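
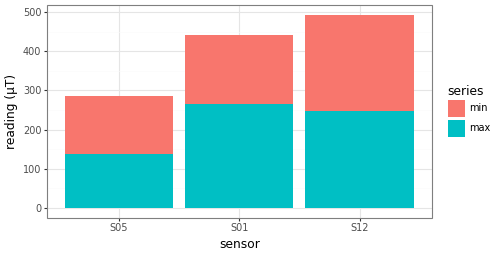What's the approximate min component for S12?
≈ 250

min top ≈ 500, bottom ≈ 250; segment ≈ 250.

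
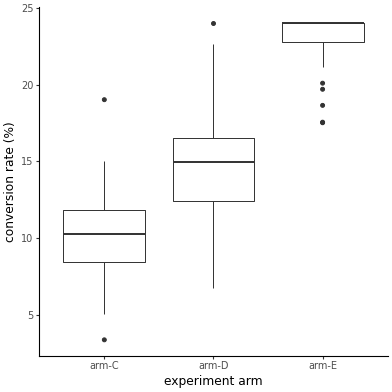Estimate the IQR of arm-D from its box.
≈ 4

Q3 ≈ 16, Q1 ≈ 12; IQR ≈ 4.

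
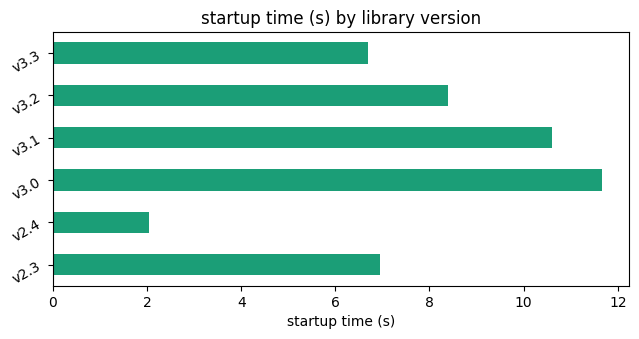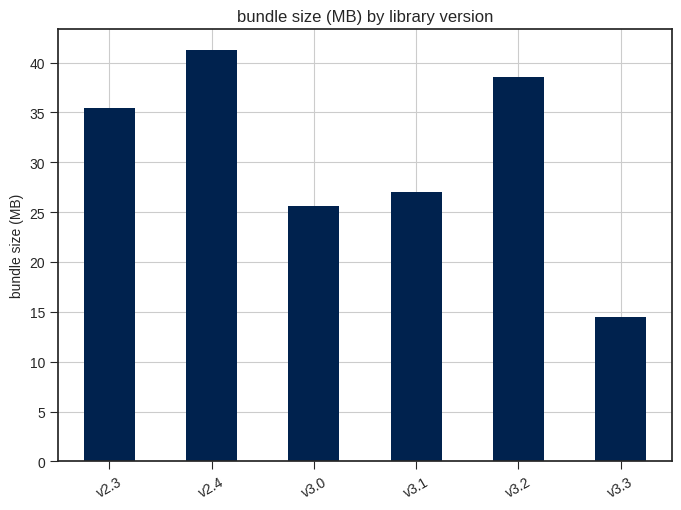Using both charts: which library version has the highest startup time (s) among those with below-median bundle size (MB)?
Chart 2 median bundle size (MB) ≈ 30; below-median library versions: v3.0, v3.1, v3.3. Among those, v3.0 has the highest startup time (s) (≈ 12).

v3.0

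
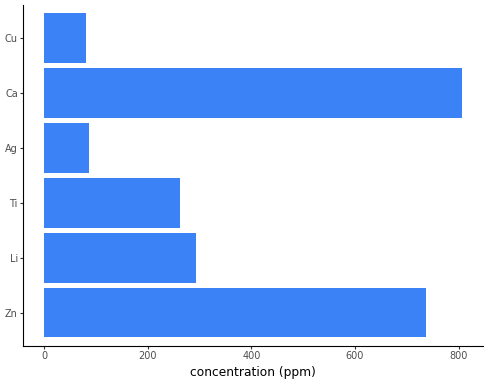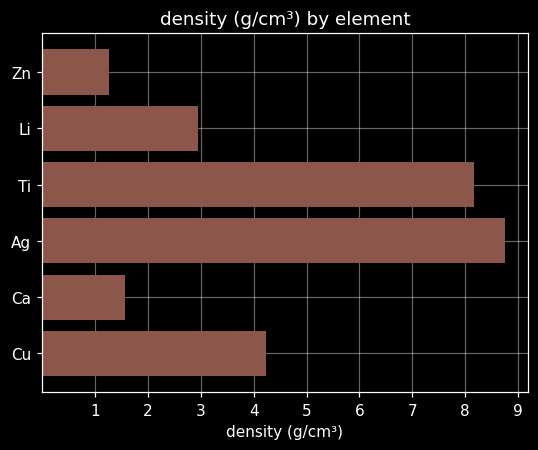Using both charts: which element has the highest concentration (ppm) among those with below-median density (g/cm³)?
Chart 2 median density (g/cm³) ≈ 4; below-median elements: Zn, Li, Ca. Among those, Ca has the highest concentration (ppm) (≈ 800).

Ca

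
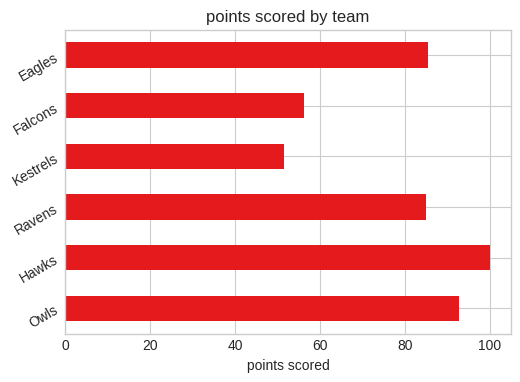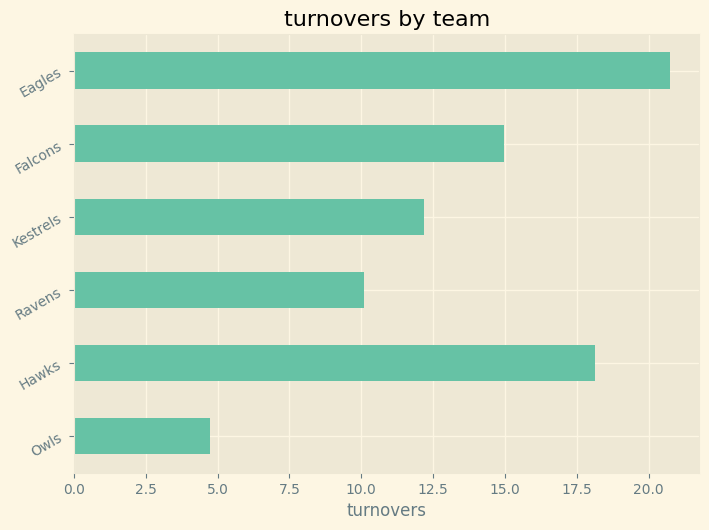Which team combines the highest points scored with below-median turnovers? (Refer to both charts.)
Chart 2 median turnovers ≈ 14; below-median teams: Owls, Ravens, Kestrels. Among those, Owls has the highest points scored (≈ 90).

Owls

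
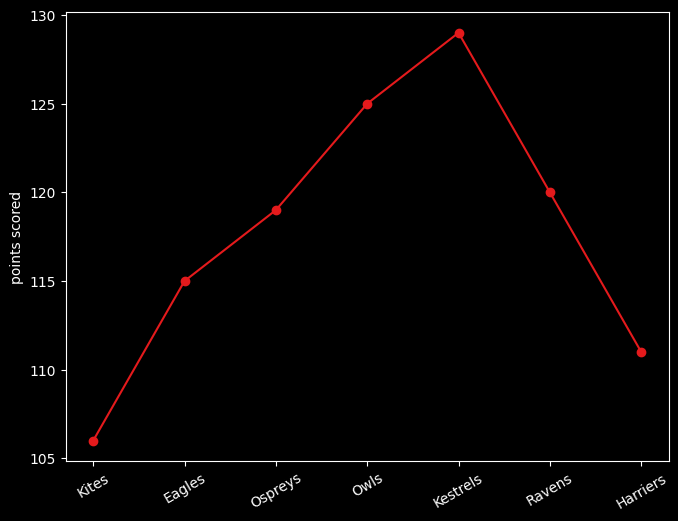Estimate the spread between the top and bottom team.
≈ 22

Max Kestrels ≈ 128, min Kites ≈ 106; range ≈ 22.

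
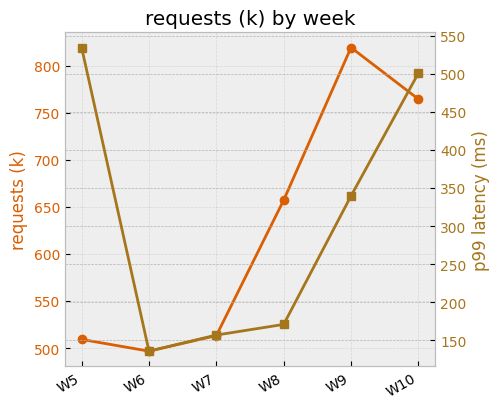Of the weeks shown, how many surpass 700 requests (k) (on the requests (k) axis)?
2

Above 700: W9, W10.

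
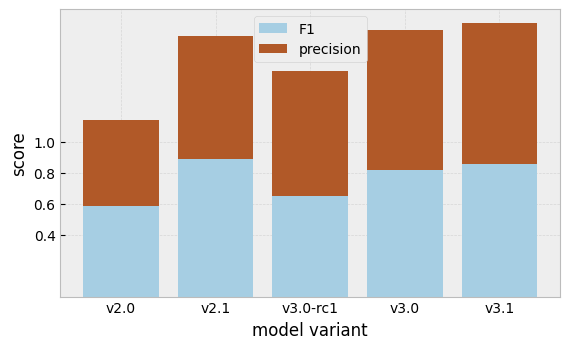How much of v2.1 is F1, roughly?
≈ 0.8

F1 top ≈ 0.8, bottom ≈ 0.0; segment ≈ 0.8.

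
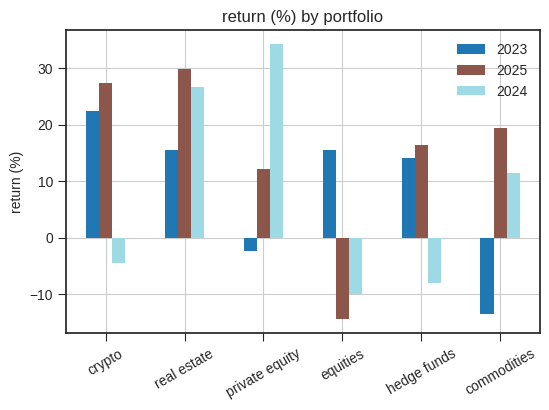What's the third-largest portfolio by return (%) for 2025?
Top 4 for 2025: real estate ≈ 30, crypto ≈ 25, commodities ≈ 20, hedge funds ≈ 15.

commodities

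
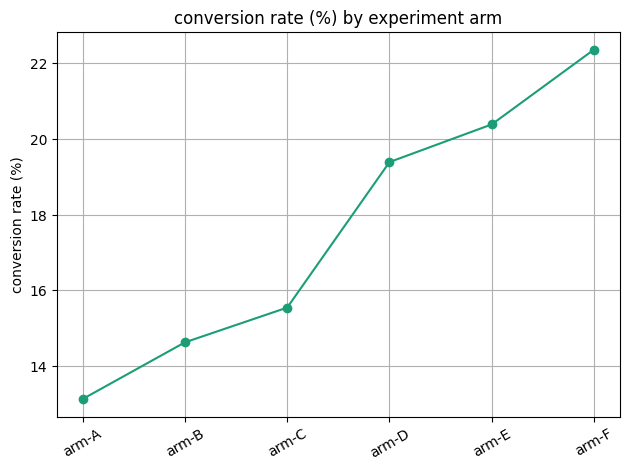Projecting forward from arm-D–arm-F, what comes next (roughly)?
≈ 23.5

Last three: 19, 20, 22 → slope ≈ 1.5/step → next ≈ 23.5.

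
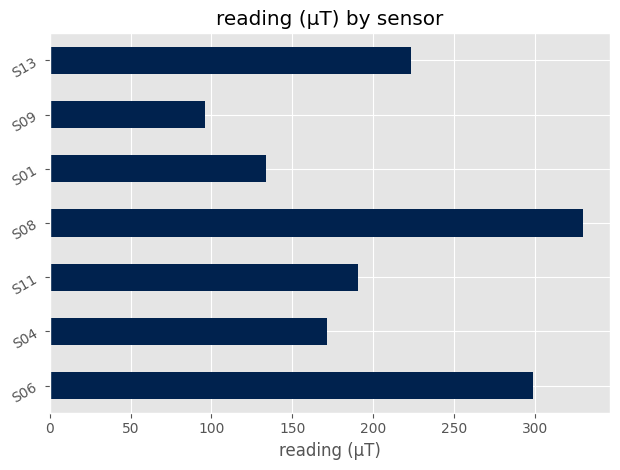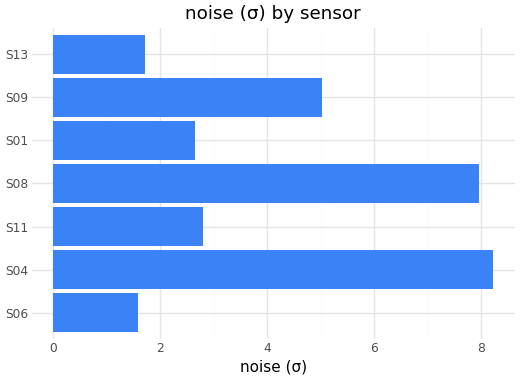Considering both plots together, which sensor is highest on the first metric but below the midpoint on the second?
Chart 2 median noise (σ) ≈ 3; below-median sensors: S06, S01, S13. Among those, S06 has the highest reading (µT) (≈ 300).

S06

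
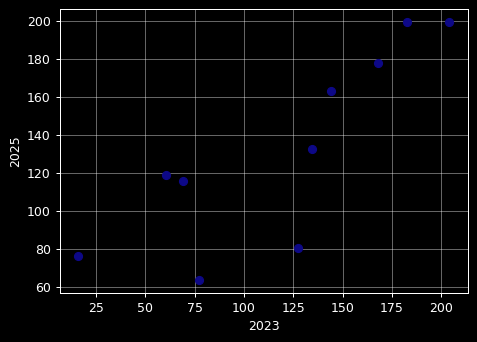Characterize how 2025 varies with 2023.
Points are positively correlated; strong (|r| ≈ 0.8).

positive, strong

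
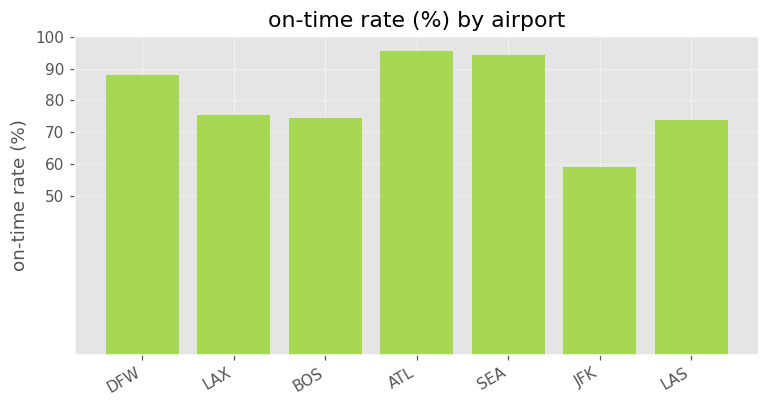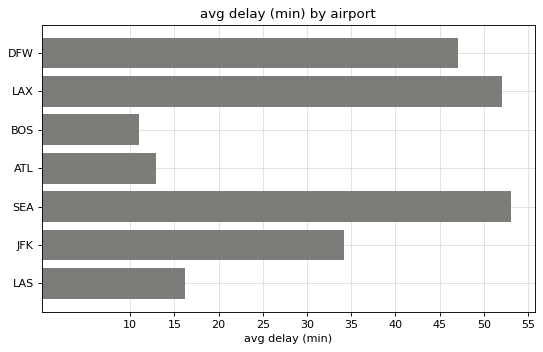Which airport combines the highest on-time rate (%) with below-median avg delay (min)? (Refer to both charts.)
Chart 2 median avg delay (min) ≈ 35; below-median airports: BOS, ATL, LAS. Among those, ATL has the highest on-time rate (%) (≈ 100).

ATL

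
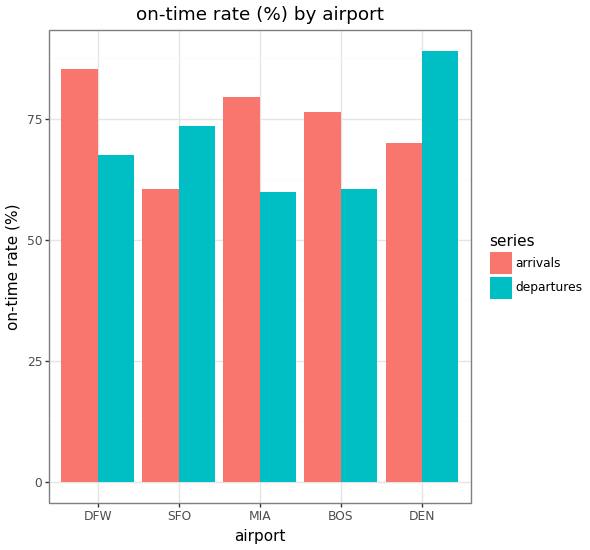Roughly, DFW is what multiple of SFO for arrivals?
DFW ≈ 90, SFO ≈ 60; 90/60 ≈ 1.5.

≈ 1.5×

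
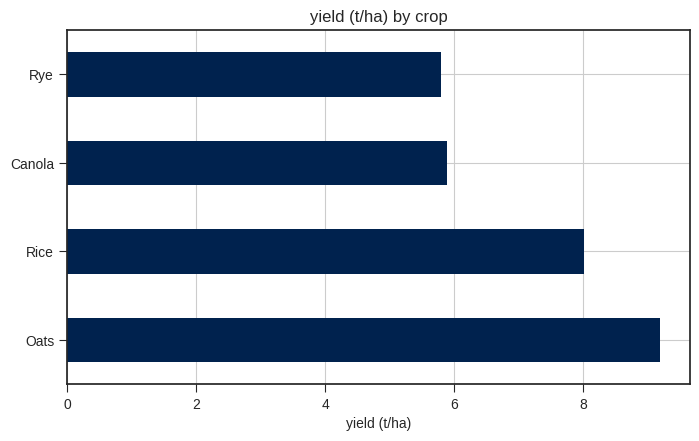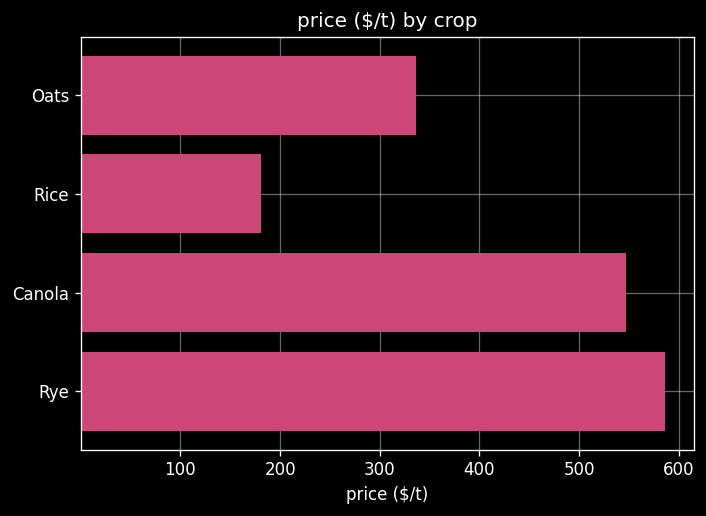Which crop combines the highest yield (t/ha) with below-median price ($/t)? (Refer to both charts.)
Chart 2 median price ($/t) ≈ 400; below-median crops: Oats, Rice. Among those, Oats has the highest yield (t/ha) (≈ 9).

Oats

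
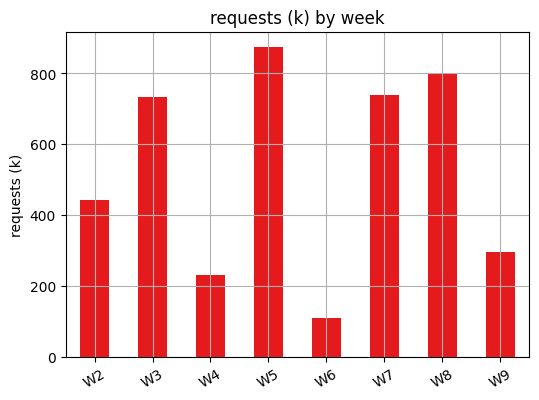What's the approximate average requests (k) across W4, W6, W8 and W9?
≈ 350

(200 + 100 + 800 + 300) / 4 ≈ 350.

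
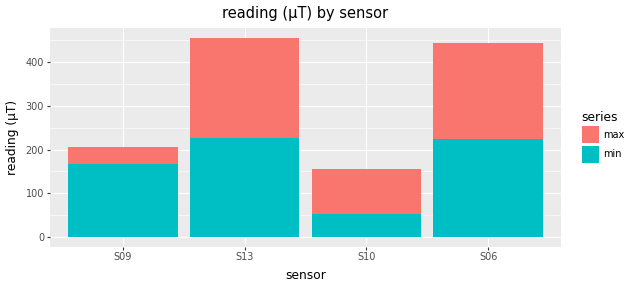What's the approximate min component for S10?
min top ≈ 50, bottom ≈ 0; segment ≈ 50.

≈ 50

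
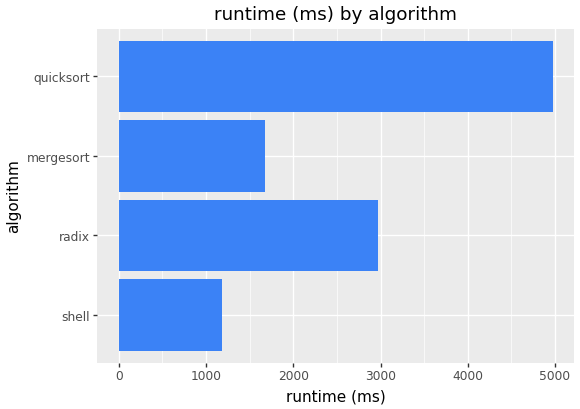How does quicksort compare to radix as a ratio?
≈ 1.67×

quicksort ≈ 5000, radix ≈ 3000; 5000/3000 ≈ 1.67.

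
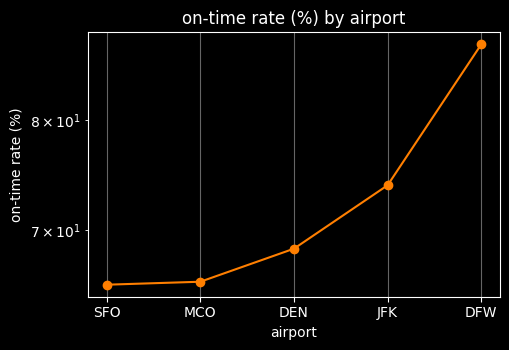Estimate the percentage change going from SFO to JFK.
≈ +12.1%

SFO ≈ 66, JFK ≈ 74; (74 − 66) / 66 ≈ +12.1%.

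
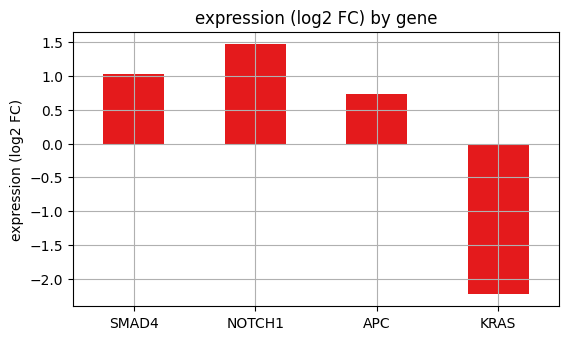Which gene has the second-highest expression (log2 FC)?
Top 3: NOTCH1 ≈ 1.5, SMAD4 ≈ 1.0, APC ≈ 0.5.

SMAD4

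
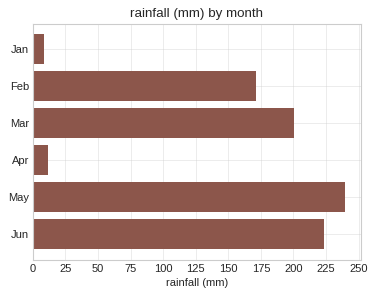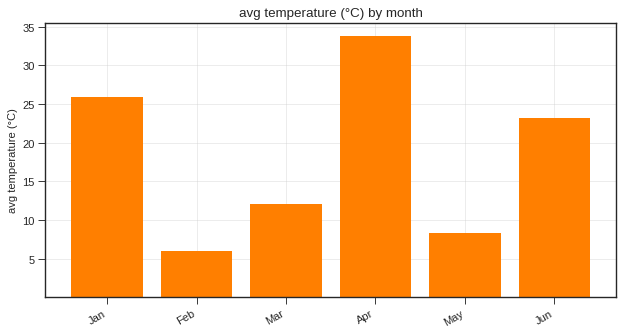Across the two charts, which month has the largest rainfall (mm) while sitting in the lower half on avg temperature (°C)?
May

Chart 2 median avg temperature (°C) ≈ 20; below-median months: Feb, Mar, May. Among those, May has the highest rainfall (mm) (≈ 250).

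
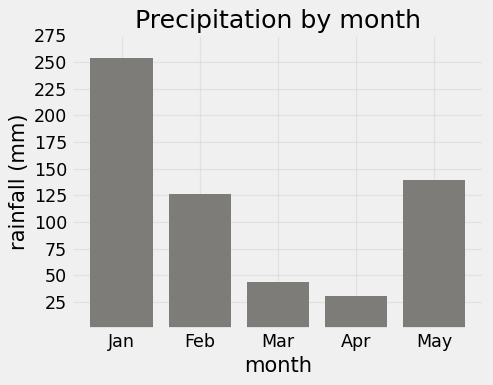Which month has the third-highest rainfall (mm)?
Feb

Top 4: Jan ≈ 250, May ≈ 150, Feb ≈ 125, Mar ≈ 50.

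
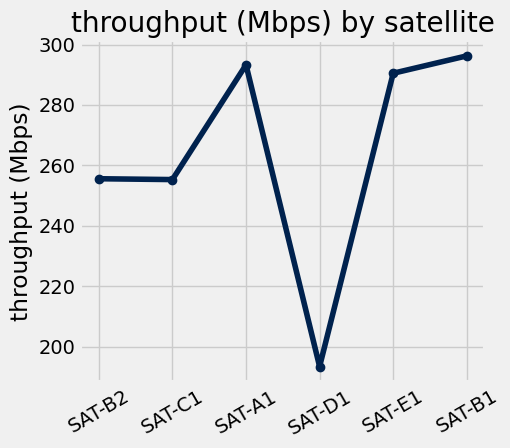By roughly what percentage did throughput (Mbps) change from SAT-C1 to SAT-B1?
≈ +15.4%

SAT-C1 ≈ 260, SAT-B1 ≈ 300; (300 − 260) / 260 ≈ +15.4%.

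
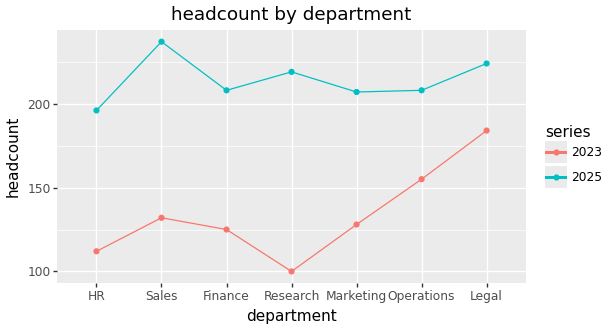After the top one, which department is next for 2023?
Top 3 for 2023: Legal ≈ 180, Operations ≈ 160, Sales ≈ 140.

Operations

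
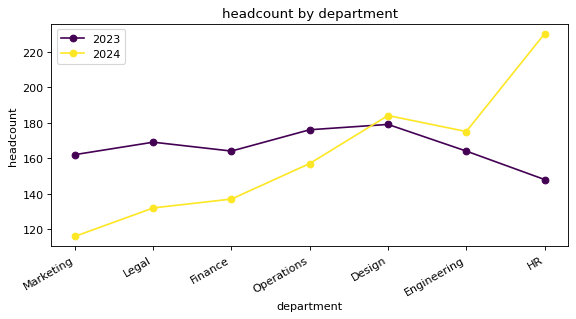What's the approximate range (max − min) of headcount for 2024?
Max HR ≈ 230, min Marketing ≈ 120; range ≈ 110.

≈ 110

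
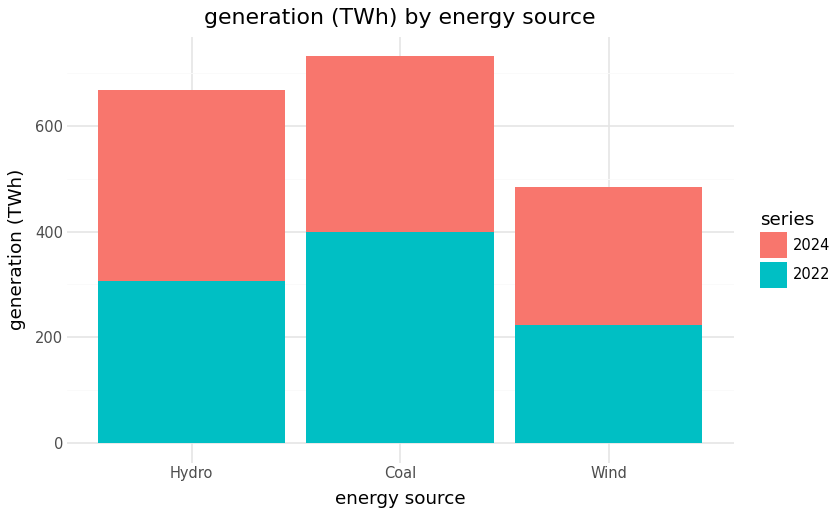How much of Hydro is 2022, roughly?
≈ 300

2022 top ≈ 300, bottom ≈ 0; segment ≈ 300.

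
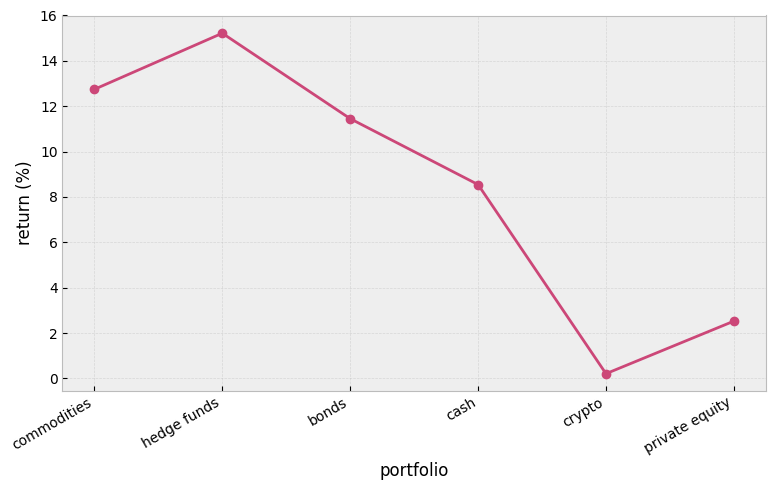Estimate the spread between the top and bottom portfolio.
≈ 16

Max hedge funds ≈ 16, min crypto ≈ 0; range ≈ 16.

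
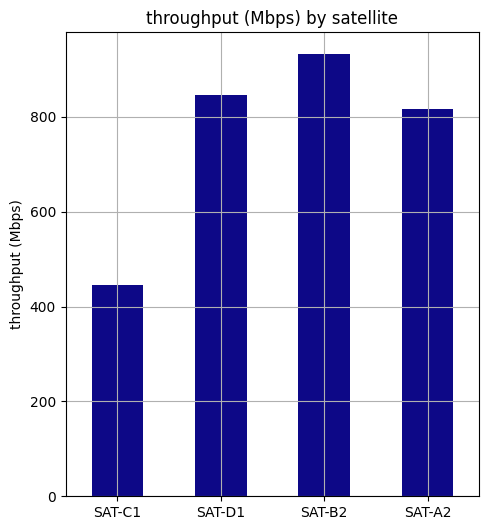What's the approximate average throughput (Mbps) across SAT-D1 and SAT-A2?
≈ 800

(800 + 800) / 2 ≈ 800.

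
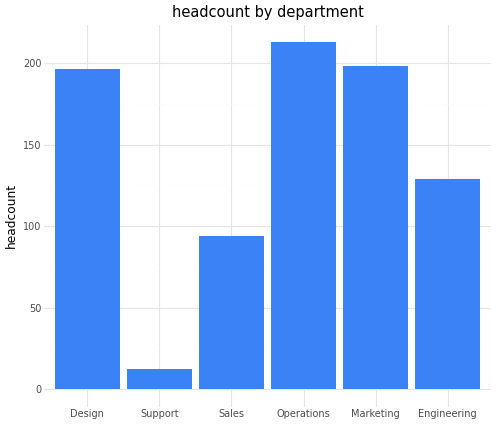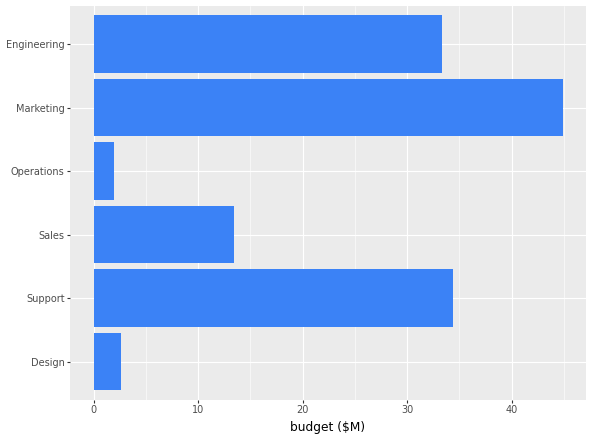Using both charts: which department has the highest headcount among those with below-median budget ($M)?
Operations

Chart 2 median budget ($M) ≈ 25; below-median departments: Design, Sales, Operations. Among those, Operations has the highest headcount (≈ 220).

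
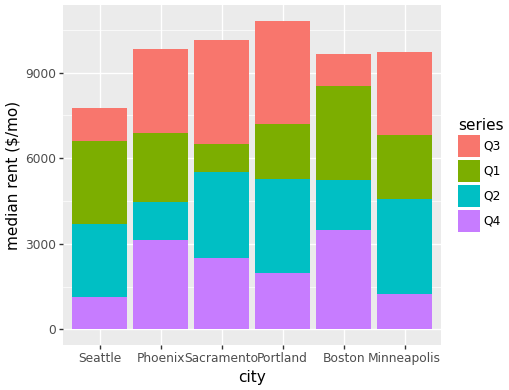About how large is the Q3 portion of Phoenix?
≈ 3000

Q3 top ≈ 10000, bottom ≈ 7000; segment ≈ 3000.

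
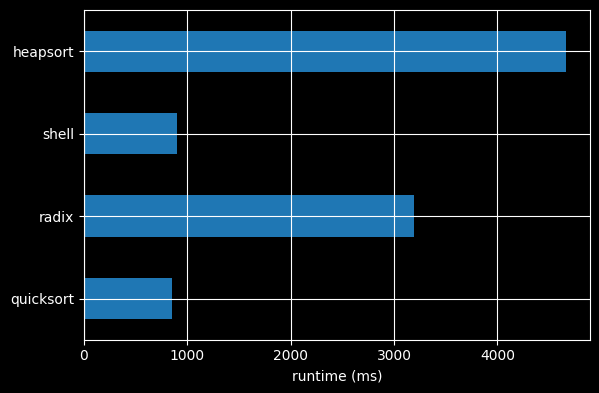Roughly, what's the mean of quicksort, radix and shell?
≈ 1667

(1000 + 3000 + 1000) / 3 ≈ 1667.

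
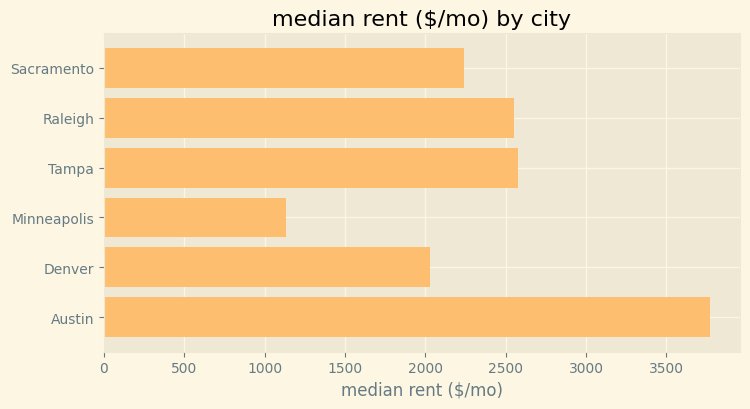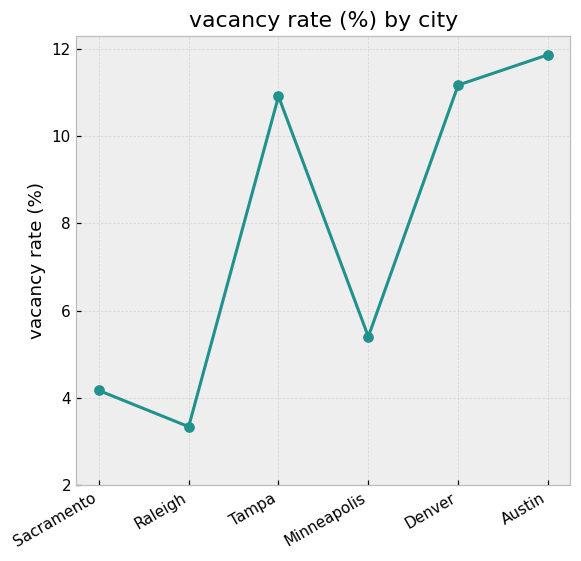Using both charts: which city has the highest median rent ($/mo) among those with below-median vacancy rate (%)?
Chart 2 median vacancy rate (%) ≈ 8; below-median cities: Sacramento, Raleigh, Minneapolis. Among those, Raleigh has the highest median rent ($/mo) (≈ 2500).

Raleigh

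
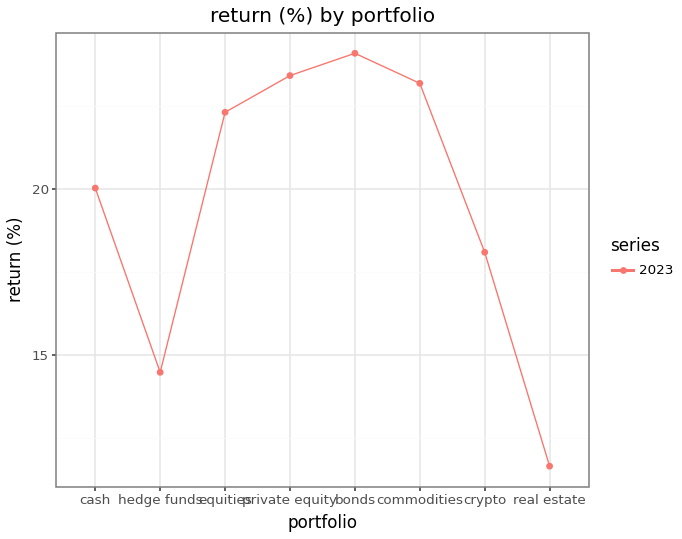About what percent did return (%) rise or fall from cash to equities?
cash ≈ 20, equities ≈ 22; (22 − 20) / 20 ≈ +10%.

≈ +10%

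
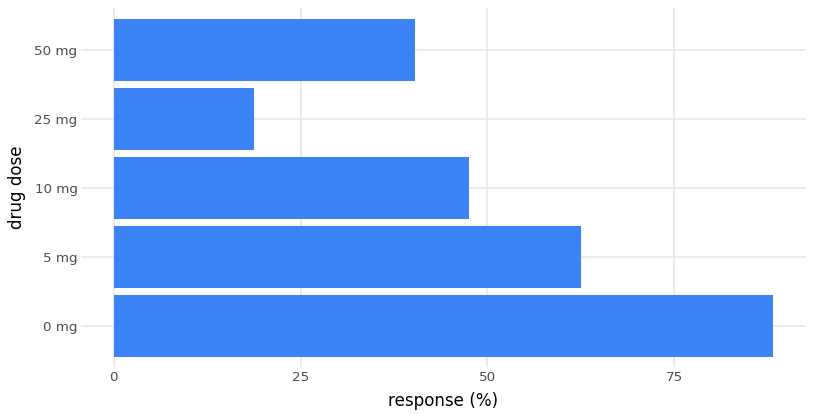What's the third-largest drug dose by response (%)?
Top 4: 0 mg ≈ 90, 5 mg ≈ 60, 10 mg ≈ 50, 50 mg ≈ 40.

10 mg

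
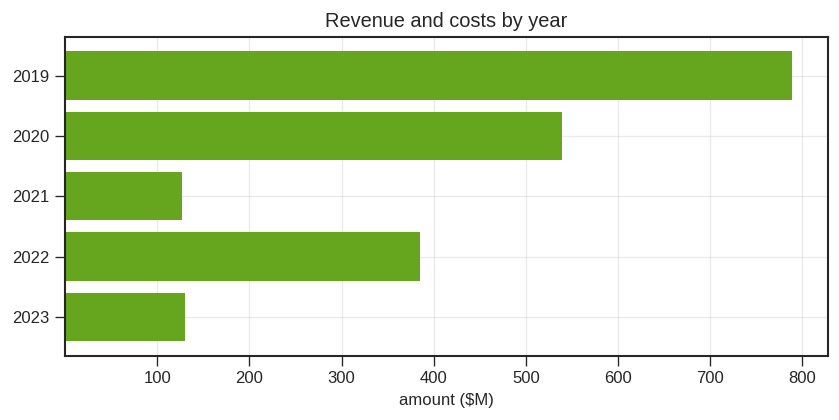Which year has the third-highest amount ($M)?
2022

Top 4: 2019 ≈ 800, 2020 ≈ 500, 2022 ≈ 400, 2023 ≈ 100.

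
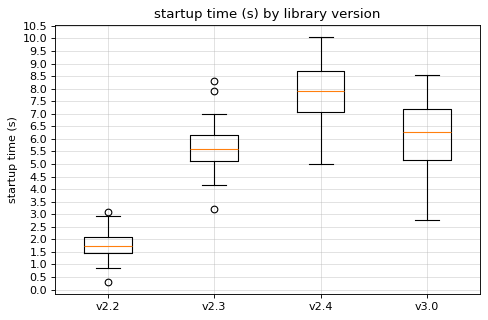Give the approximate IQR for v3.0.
Q3 ≈ 7.0, Q1 ≈ 5.0; IQR ≈ 2.0.

≈ 2.0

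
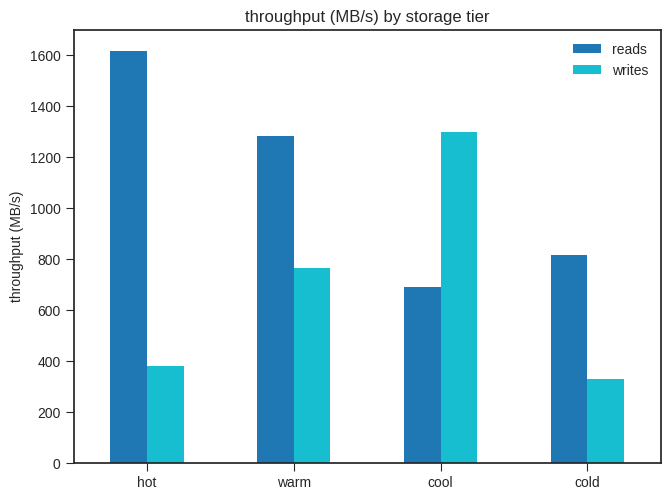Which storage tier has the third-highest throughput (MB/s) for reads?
Top 4 for reads: hot ≈ 1600, warm ≈ 1200, cold ≈ 800, cool ≈ 600.

cold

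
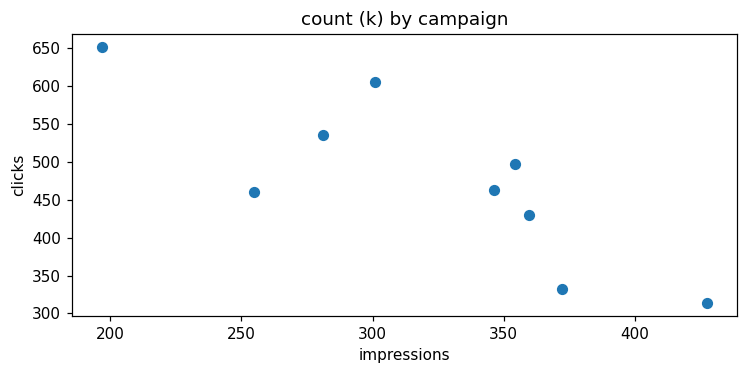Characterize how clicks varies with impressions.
Points are negatively correlated; strong (|r| ≈ 0.8).

negative, strong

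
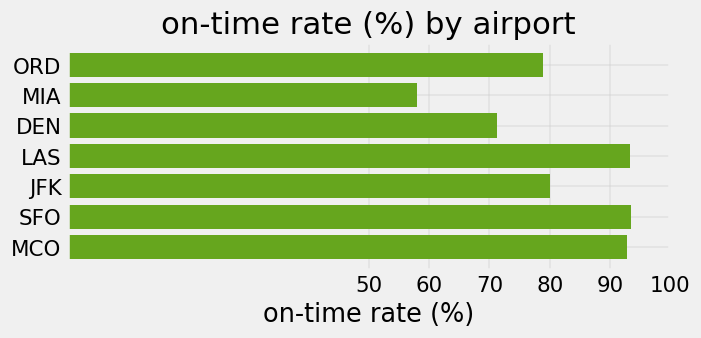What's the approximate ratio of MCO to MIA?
≈ 1.5×

MCO ≈ 90, MIA ≈ 60; 90/60 ≈ 1.5.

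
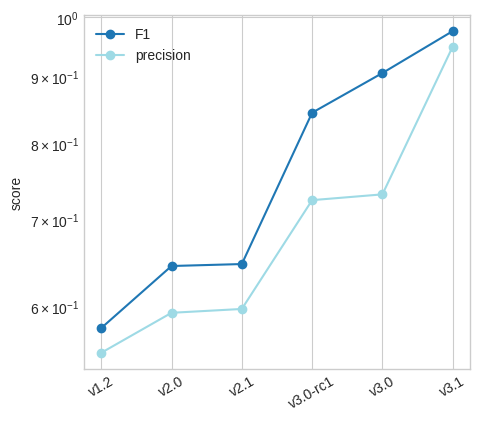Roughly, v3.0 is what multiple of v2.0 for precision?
v3.0 ≈ 0.75, v2.0 ≈ 0.60; 0.75/0.60 ≈ 1.25.

≈ 1.25×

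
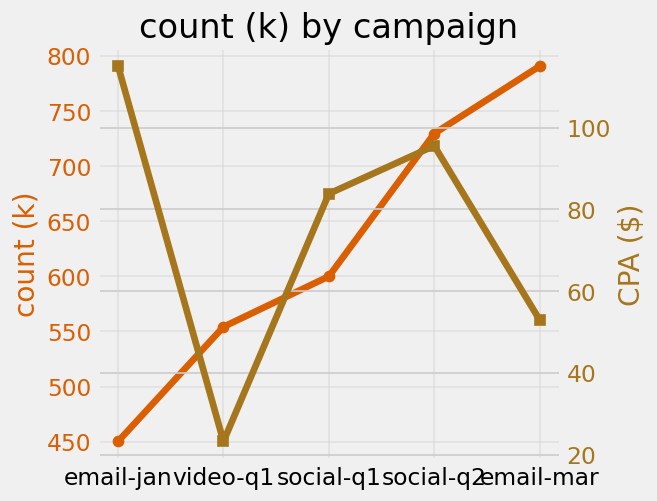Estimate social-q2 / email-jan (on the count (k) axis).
social-q2 ≈ 750, email-jan ≈ 450; 750/450 ≈ 1.67.

≈ 1.67×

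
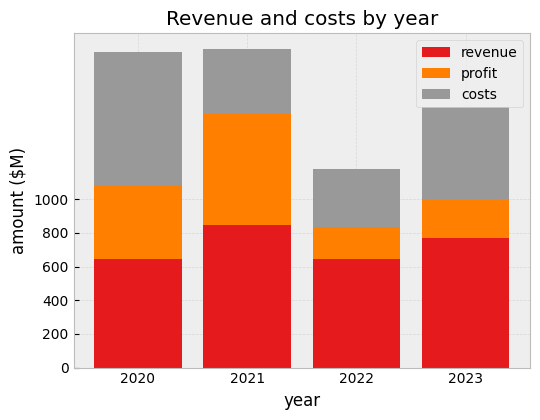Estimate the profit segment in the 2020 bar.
profit top ≈ 1000, bottom ≈ 600; segment ≈ 400.

≈ 400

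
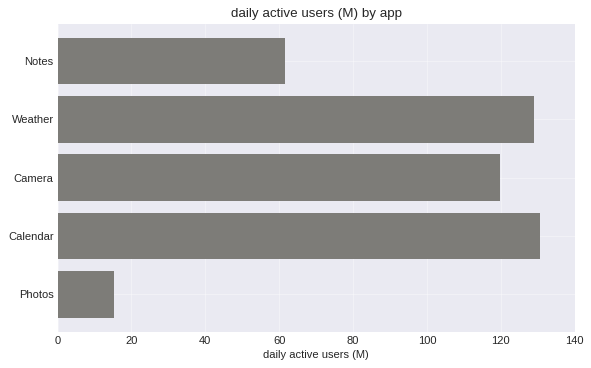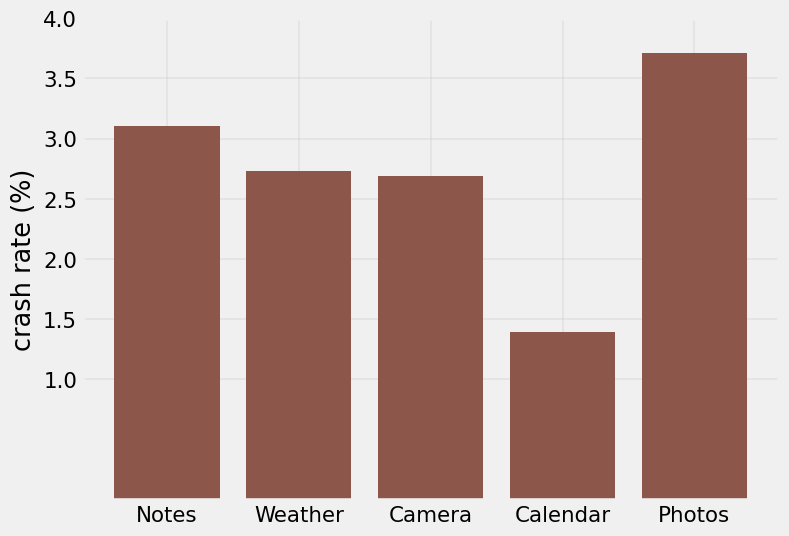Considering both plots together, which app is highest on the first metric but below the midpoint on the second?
Calendar

Chart 2 median crash rate (%) ≈ 2.5; below-median apps: Camera, Calendar. Among those, Calendar has the highest daily active users (M) (≈ 140).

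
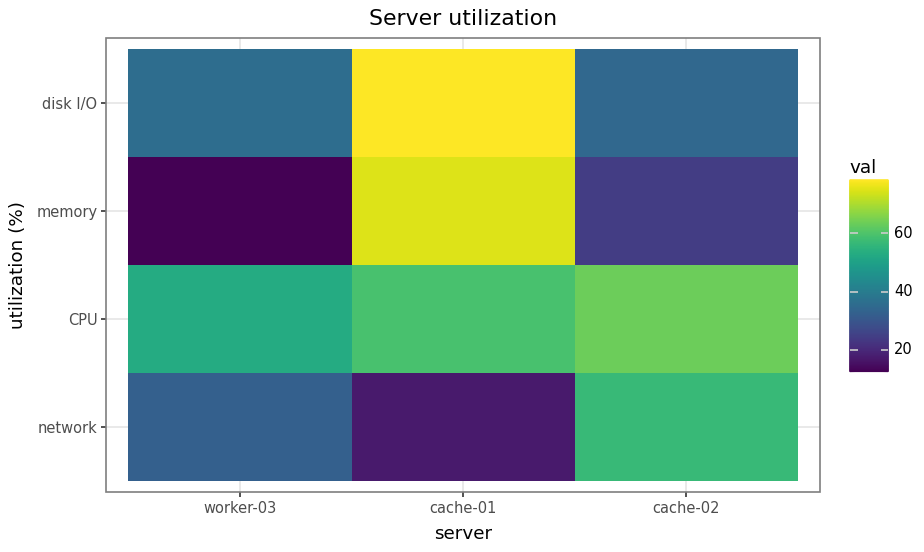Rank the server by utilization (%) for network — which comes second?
Top 3 for network: cache-02 ≈ 60, worker-03 ≈ 30, cache-01 ≈ 20.

worker-03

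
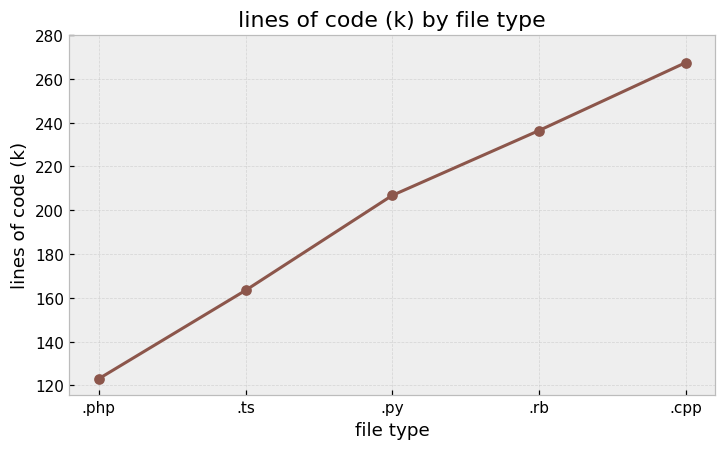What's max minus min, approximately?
Max .cpp ≈ 260, min .php ≈ 120; range ≈ 140.

≈ 140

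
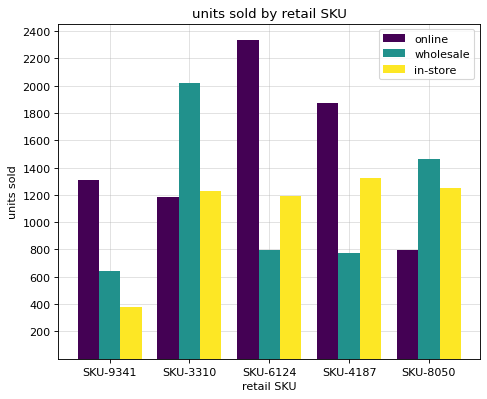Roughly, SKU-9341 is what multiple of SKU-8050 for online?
SKU-9341 ≈ 1400, SKU-8050 ≈ 800; 1400/800 ≈ 1.75.

≈ 1.75×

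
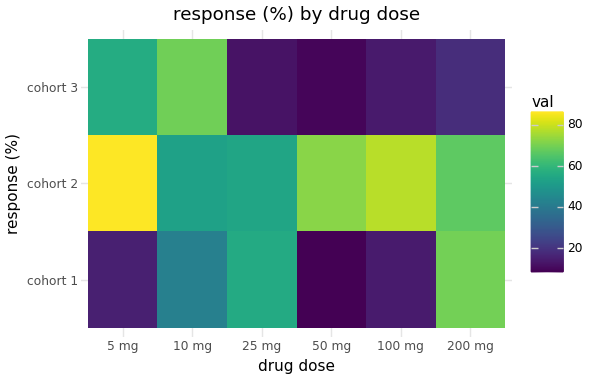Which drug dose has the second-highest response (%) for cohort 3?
Top 3 for cohort 3: 10 mg ≈ 70, 5 mg ≈ 60, 200 mg ≈ 20.

5 mg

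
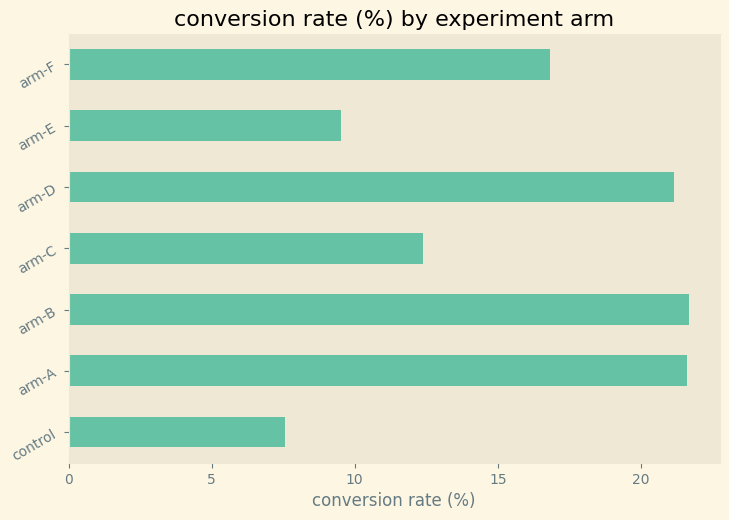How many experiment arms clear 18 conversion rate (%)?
Above 18: arm-A, arm-B, arm-D.

3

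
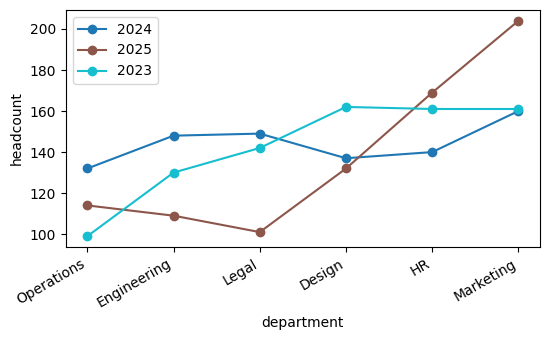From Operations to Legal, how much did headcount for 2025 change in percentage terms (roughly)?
≈ -9.1%

Operations ≈ 110, Legal ≈ 100; (100 − 110) / 110 ≈ -9.1%.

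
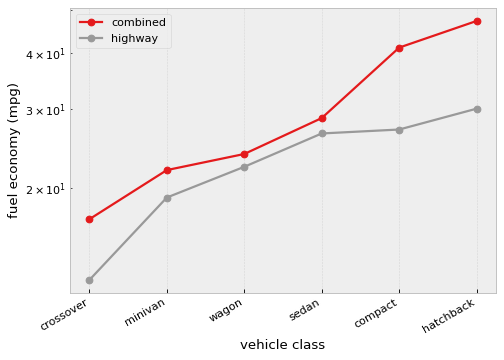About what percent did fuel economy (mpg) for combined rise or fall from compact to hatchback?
≈ +12.5%

compact ≈ 40, hatchback ≈ 45; (45 − 40) / 40 ≈ +12.5%.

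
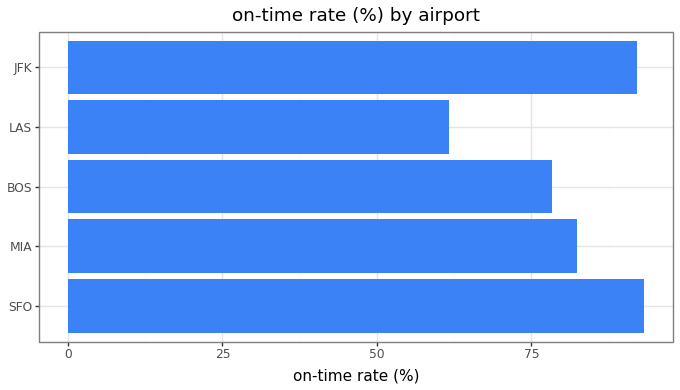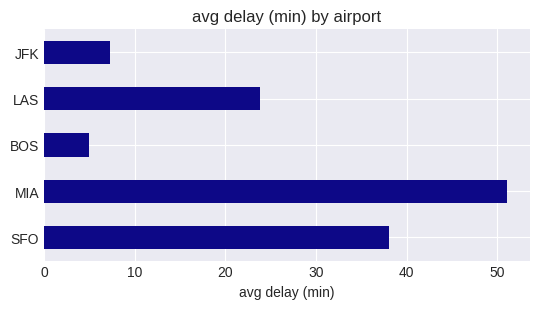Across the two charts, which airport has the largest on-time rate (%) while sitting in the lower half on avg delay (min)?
Chart 2 median avg delay (min) ≈ 25; below-median airports: BOS, JFK. Among those, JFK has the highest on-time rate (%) (≈ 90).

JFK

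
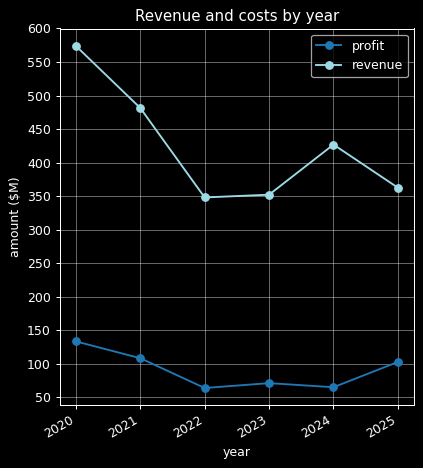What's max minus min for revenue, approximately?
Max 2020 ≈ 550, min 2022 ≈ 350; range ≈ 200.

≈ 200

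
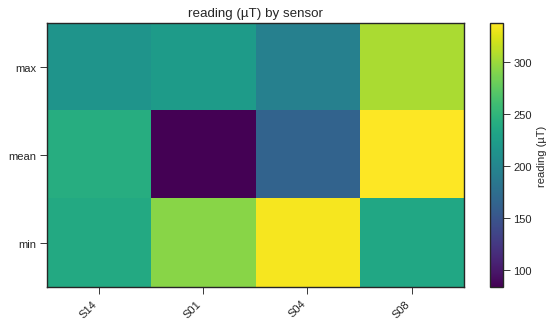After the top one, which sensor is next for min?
Top 3 for min: S04 ≈ 325, S01 ≈ 300, S14 ≈ 250.

S01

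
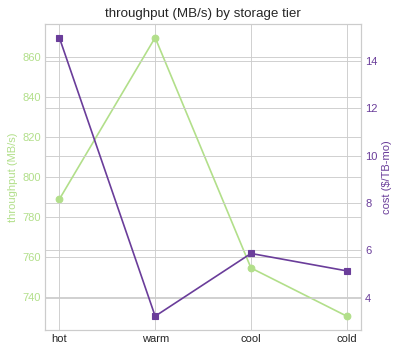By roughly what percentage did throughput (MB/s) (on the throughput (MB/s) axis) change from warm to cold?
≈ -14%

warm ≈ 860, cold ≈ 740; (740 − 860) / 860 ≈ -14%.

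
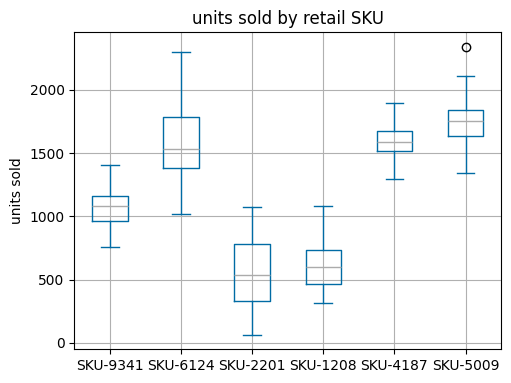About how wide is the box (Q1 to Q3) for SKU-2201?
Q3 ≈ 800, Q1 ≈ 300; IQR ≈ 500.

≈ 500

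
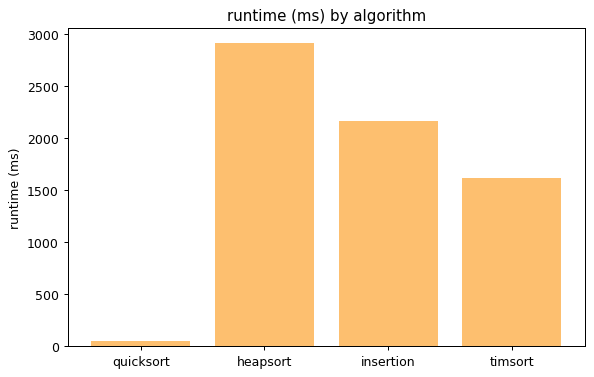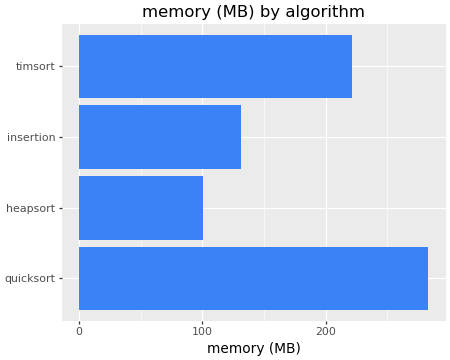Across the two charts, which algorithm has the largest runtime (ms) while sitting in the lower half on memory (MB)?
heapsort

Chart 2 median memory (MB) ≈ 200; below-median algorithms: heapsort, insertion. Among those, heapsort has the highest runtime (ms) (≈ 3000).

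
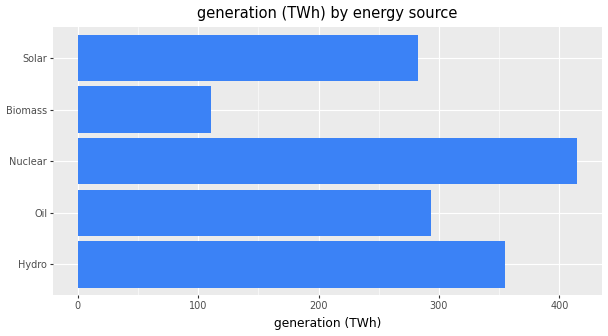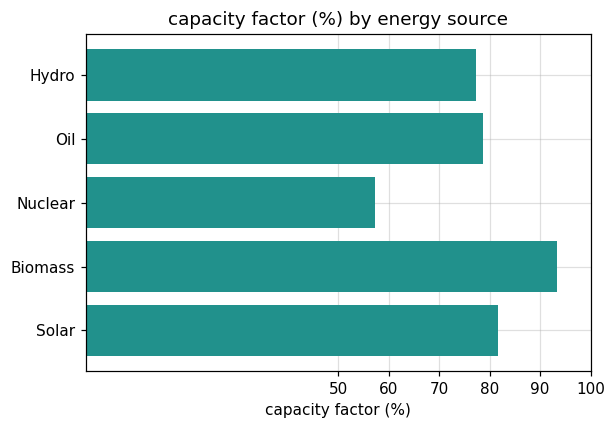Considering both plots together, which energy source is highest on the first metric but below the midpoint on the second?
Chart 2 median capacity factor (%) ≈ 80; below-median energy sources: Hydro, Nuclear. Among those, Nuclear has the highest generation (TWh) (≈ 400).

Nuclear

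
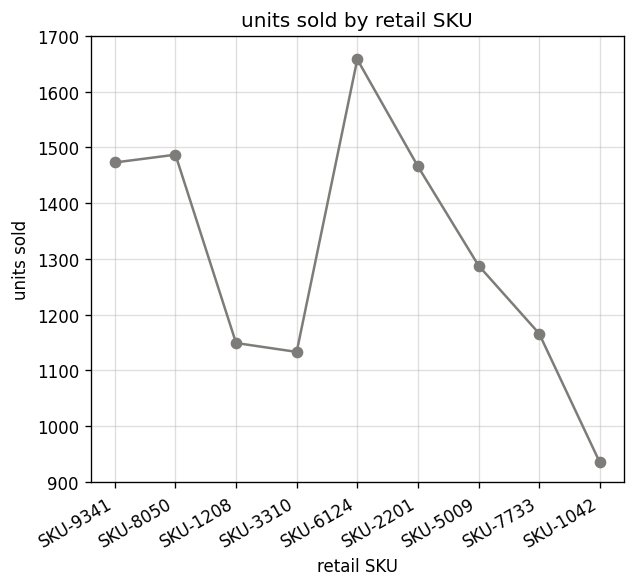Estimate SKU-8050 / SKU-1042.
SKU-8050 ≈ 1500, SKU-1042 ≈ 900; 1500/900 ≈ 1.67.

≈ 1.67×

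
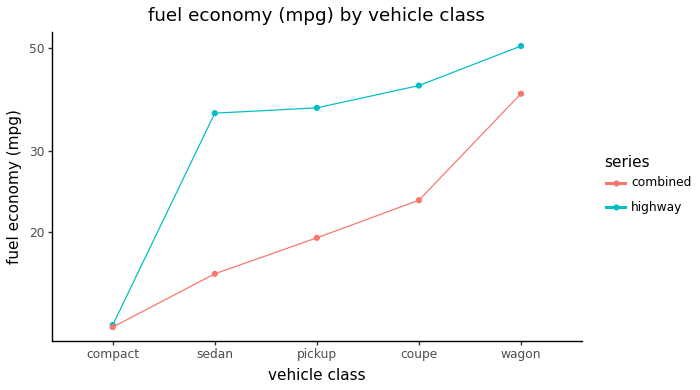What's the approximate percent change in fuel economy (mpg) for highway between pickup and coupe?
pickup ≈ 35, coupe ≈ 40; (40 − 35) / 35 ≈ +14.3%.

≈ +14.3%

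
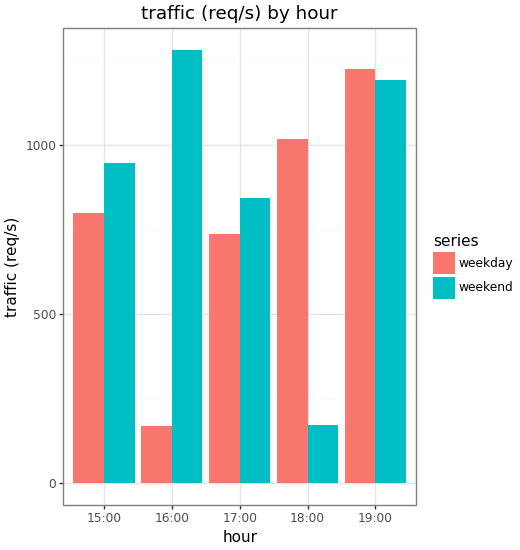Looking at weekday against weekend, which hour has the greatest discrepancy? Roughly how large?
16:00, ≈ 1000 req/s

16:00: weekday ≈ 200, weekend ≈ 1200 → gap ≈ 1000. Next-largest (18:00) is only ≈ 800.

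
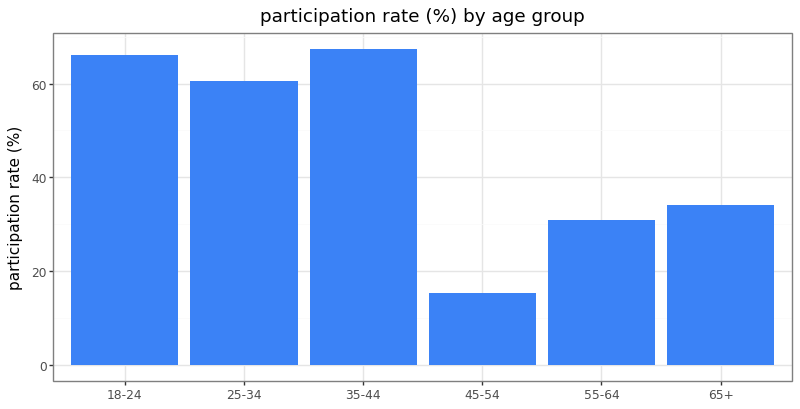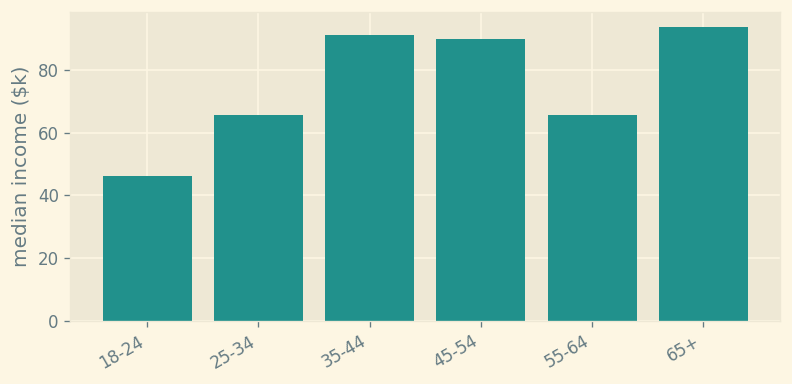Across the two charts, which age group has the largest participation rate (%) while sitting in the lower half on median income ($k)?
Chart 2 median median income ($k) ≈ 80; below-median age groups: 18-24, 25-34, 55-64. Among those, 18-24 has the highest participation rate (%) (≈ 70).

18-24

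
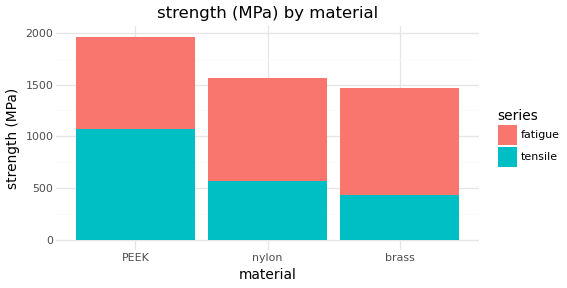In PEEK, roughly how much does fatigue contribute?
fatigue top ≈ 2000, bottom ≈ 1000; segment ≈ 1000.

≈ 1000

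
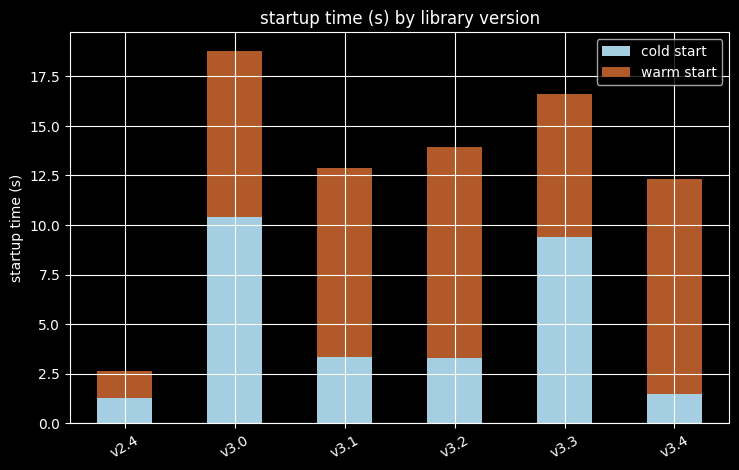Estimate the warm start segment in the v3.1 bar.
warm start top ≈ 12, bottom ≈ 4; segment ≈ 8.

≈ 8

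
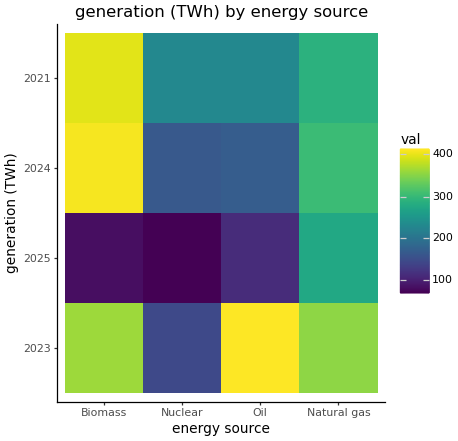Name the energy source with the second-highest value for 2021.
Top 3 for 2021: Biomass ≈ 400, Natural gas ≈ 300, Oil ≈ 250.

Natural gas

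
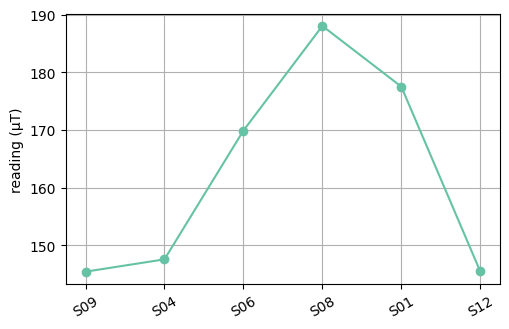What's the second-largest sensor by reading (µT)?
S01

Top 3: S08 ≈ 190, S01 ≈ 180, S06 ≈ 170.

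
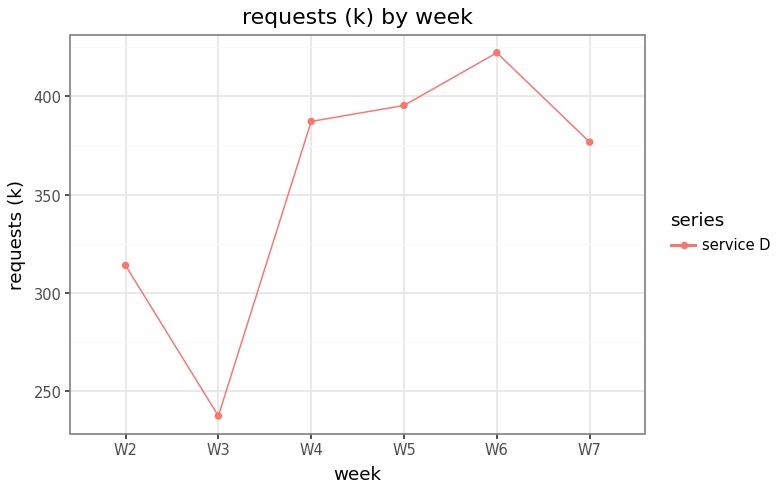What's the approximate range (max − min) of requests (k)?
Max W6 ≈ 420, min W3 ≈ 240; range ≈ 180.

≈ 180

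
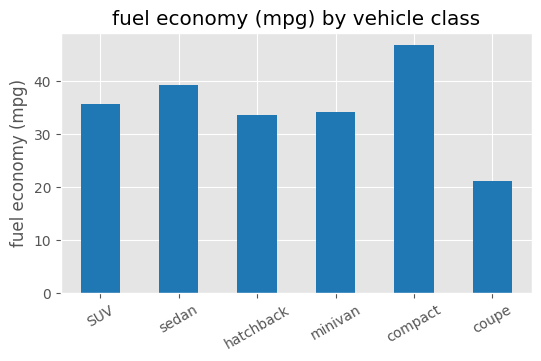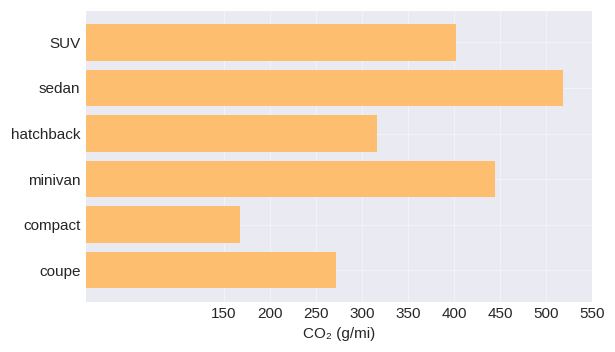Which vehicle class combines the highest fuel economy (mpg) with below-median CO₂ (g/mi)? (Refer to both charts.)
Chart 2 median CO₂ (g/mi) ≈ 350; below-median vehicle classes: hatchback, compact, coupe. Among those, compact has the highest fuel economy (mpg) (≈ 45).

compact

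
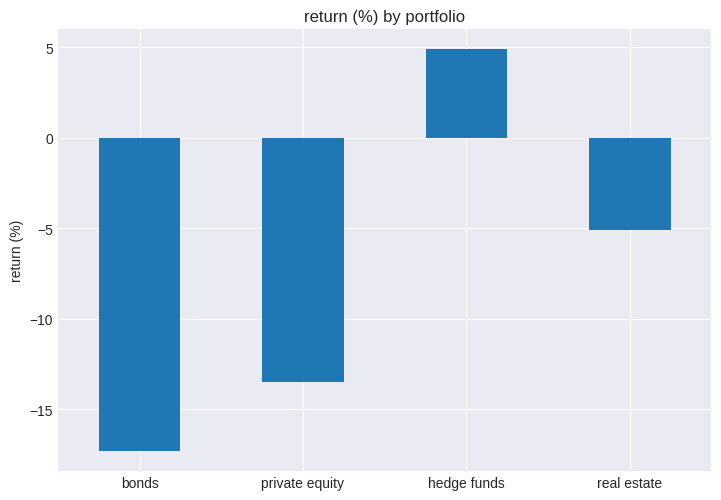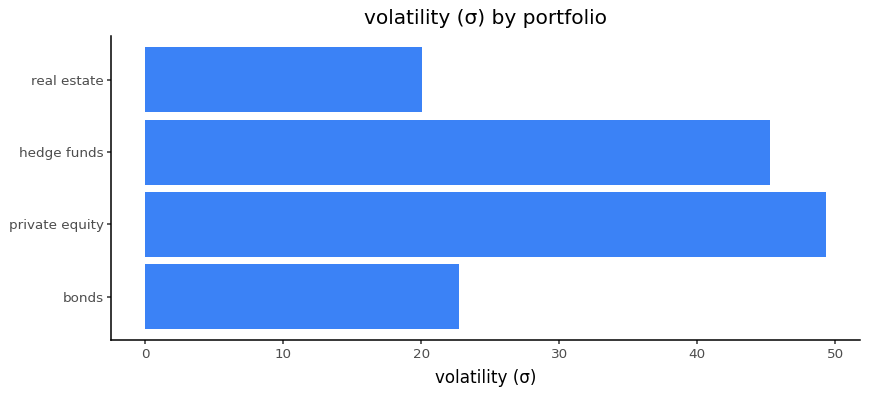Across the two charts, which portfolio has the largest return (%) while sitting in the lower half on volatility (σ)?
real estate

Chart 2 median volatility (σ) ≈ 35; below-median portfolios: bonds, real estate. Among those, real estate has the highest return (%) (≈ -5).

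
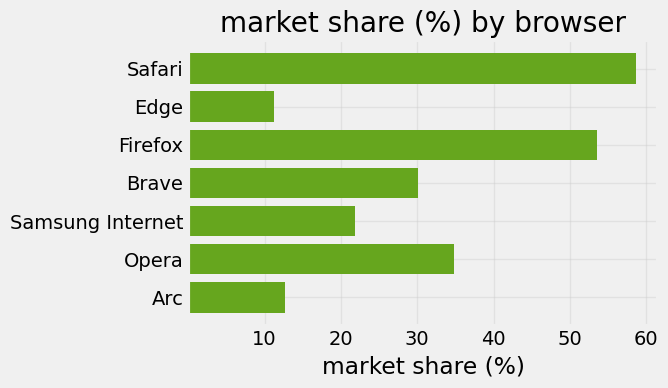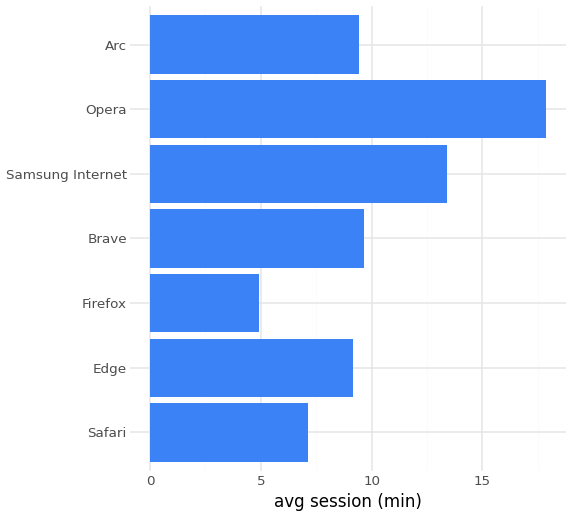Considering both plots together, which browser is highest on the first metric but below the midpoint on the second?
Safari

Chart 2 median avg session (min) ≈ 10; below-median browsers: Safari, Edge, Firefox. Among those, Safari has the highest market share (%) (≈ 60).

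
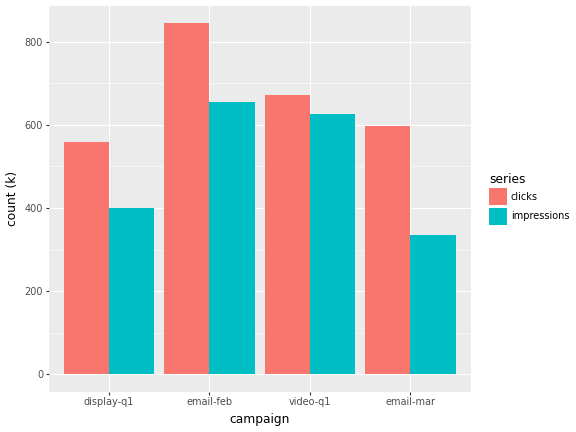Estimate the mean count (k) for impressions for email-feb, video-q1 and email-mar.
≈ 533

(700 + 600 + 300) / 3 ≈ 533.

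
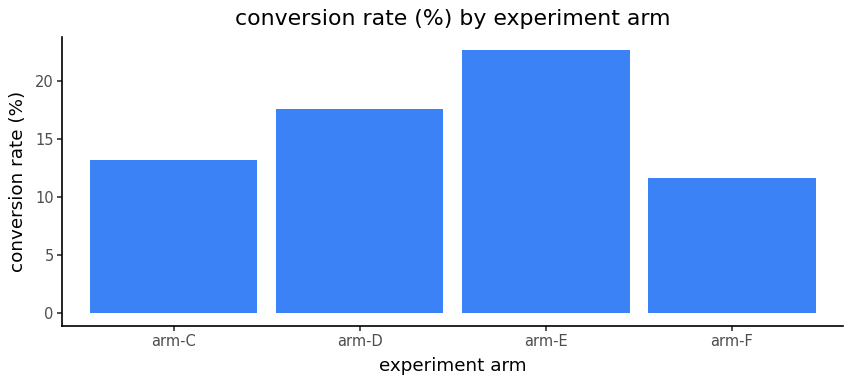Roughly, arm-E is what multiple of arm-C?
arm-E ≈ 22, arm-C ≈ 14; 22/14 ≈ 1.57.

≈ 1.57×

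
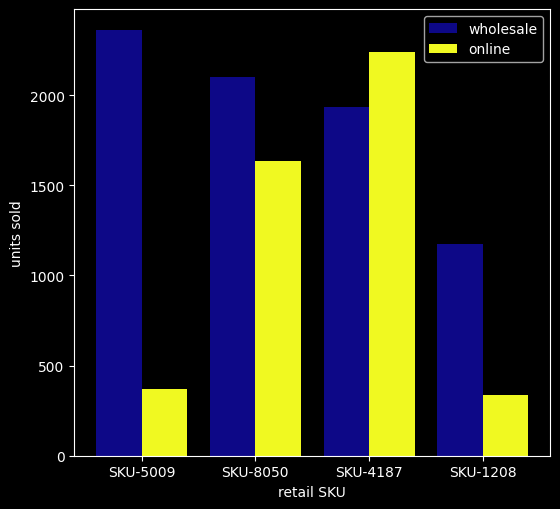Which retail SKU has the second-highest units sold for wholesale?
SKU-8050

Top 3 for wholesale: SKU-5009 ≈ 2400, SKU-8050 ≈ 2200, SKU-4187 ≈ 2000.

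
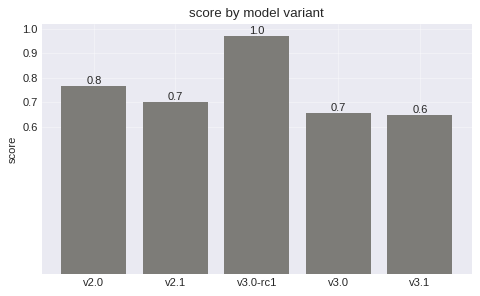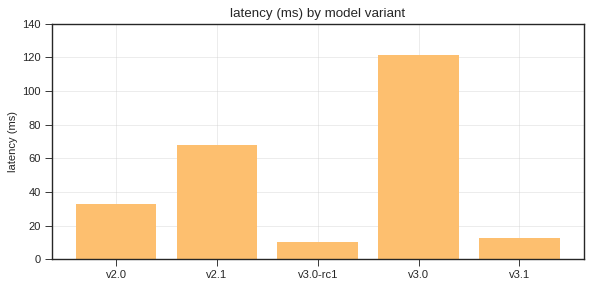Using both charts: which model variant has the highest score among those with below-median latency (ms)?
Chart 2 median latency (ms) ≈ 40; below-median model variants: v3.0-rc1, v3.1. Among those, v3.0-rc1 has the highest score (≈ 1).

v3.0-rc1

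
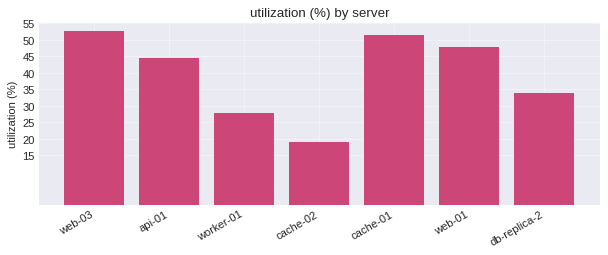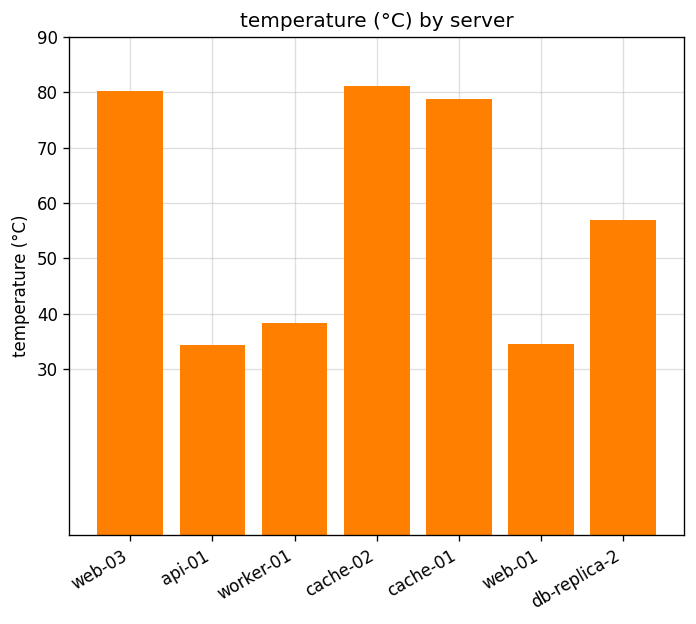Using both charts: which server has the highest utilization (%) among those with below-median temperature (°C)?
web-01

Chart 2 median temperature (°C) ≈ 60; below-median servers: api-01, worker-01, web-01. Among those, web-01 has the highest utilization (%) (≈ 50).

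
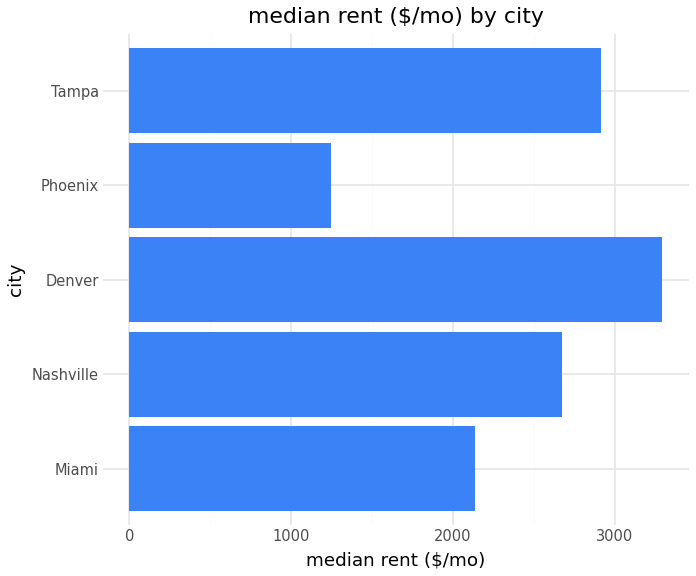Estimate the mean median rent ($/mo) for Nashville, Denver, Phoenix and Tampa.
(2500 + 3500 + 1000 + 3000) / 4 ≈ 2500.

≈ 2500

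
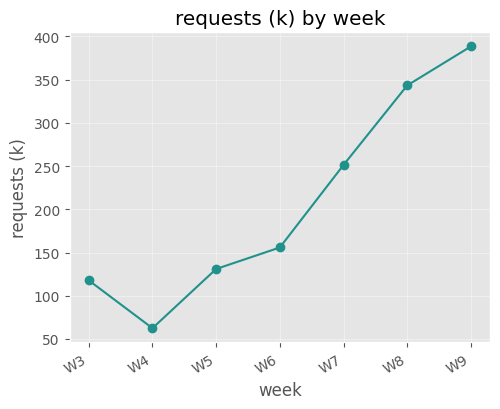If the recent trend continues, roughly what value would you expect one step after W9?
≈ 475

Last three: 250, 350, 400 → slope ≈ 75/step → next ≈ 475.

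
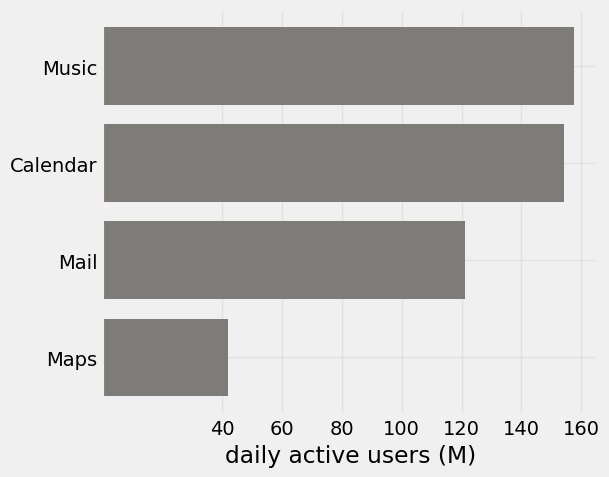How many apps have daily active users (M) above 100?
3

Above 100: Music, Calendar, Mail.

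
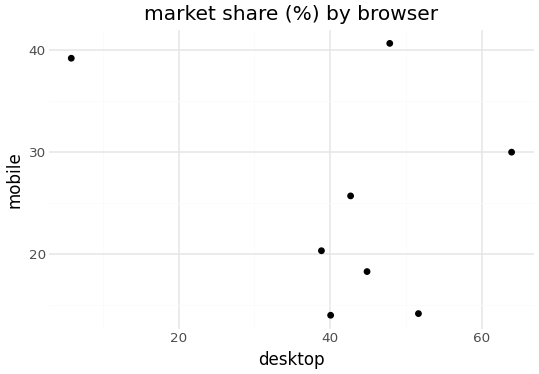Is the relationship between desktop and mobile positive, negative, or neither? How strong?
negative, weak

Points are negatively correlated; weak (|r| ≈ 0.3).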